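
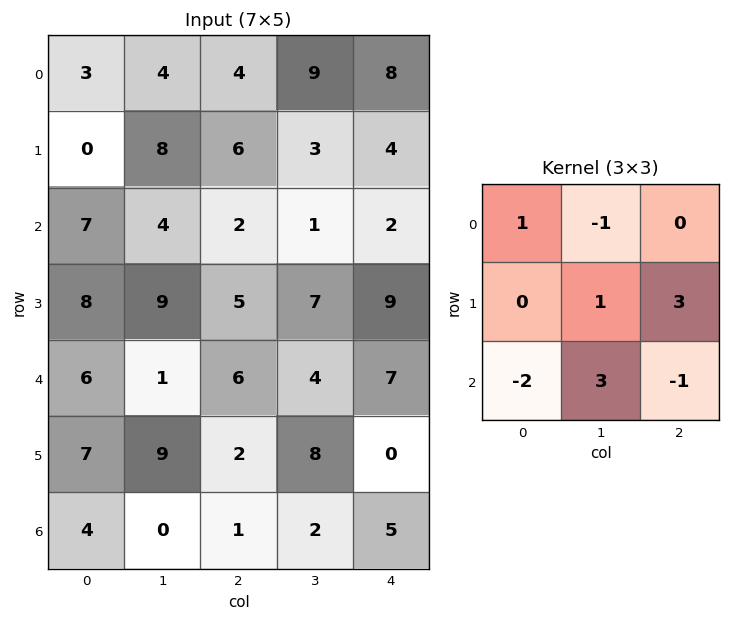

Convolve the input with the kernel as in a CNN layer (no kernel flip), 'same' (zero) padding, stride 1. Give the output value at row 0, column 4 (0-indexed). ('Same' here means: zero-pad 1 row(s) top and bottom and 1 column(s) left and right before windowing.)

14

The receptive field on the zero-padded input at this output position is [0 0 0 / 9 8 0 / 3 4 0]. Elementwise product with the kernel and sum: 0·1 + 0·-1 + 8·1 + 0·3 + 3·-2 + 4·3 + 0·-1.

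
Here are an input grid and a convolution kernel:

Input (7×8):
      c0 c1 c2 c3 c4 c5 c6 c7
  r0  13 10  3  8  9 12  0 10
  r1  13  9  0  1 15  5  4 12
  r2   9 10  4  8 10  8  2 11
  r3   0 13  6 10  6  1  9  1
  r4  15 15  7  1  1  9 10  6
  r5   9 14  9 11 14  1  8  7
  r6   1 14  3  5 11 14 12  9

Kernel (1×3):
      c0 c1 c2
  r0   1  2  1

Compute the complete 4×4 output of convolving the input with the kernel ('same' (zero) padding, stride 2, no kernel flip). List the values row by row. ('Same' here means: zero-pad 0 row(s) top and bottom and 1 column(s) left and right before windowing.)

Output[0,0]: The receptive field on the zero-padded input at this output position is [0 13 10]. Elementwise product with the kernel and sum: 0·1 + 13·2 + 10·1.

36 24 38 22
28 26 36 23
45 30 12 35
16 25 41 47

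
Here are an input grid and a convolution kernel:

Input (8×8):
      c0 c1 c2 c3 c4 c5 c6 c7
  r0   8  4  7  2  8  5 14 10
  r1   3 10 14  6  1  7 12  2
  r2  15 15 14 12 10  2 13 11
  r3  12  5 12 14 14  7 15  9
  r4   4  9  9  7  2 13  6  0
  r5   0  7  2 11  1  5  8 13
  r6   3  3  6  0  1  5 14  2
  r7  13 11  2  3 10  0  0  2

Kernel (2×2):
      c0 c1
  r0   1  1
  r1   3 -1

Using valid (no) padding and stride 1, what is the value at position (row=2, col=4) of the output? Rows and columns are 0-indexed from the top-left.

47

The receptive field on the input at this output position is [10 2 / 14 7]. Elementwise product with the kernel and sum: 10·1 + 2·1 + 14·3 + 7·-1.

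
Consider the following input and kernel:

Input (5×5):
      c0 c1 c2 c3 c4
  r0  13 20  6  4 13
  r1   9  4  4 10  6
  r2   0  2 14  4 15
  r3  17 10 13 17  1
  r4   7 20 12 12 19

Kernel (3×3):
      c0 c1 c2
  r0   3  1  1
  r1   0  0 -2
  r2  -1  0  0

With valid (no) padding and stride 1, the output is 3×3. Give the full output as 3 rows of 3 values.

Output[0,0]: The receptive field on the input at this output position is [13 20 6 / 9 4 4 / 0 2 14]. Elementwise product with the kernel and sum: 13·3 + 20·1 + 6·1 + 4·-2 + 0·-1.

57 48 9
-10 8 -15
-17 -30 47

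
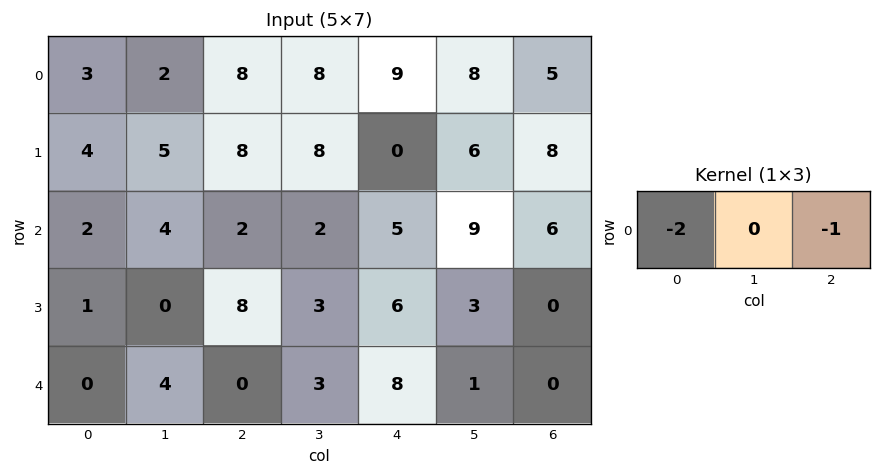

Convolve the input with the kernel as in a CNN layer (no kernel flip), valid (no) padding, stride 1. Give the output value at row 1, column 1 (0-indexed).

-18

The receptive field on the input at this output position is [5 8 8]. Elementwise product with the kernel and sum: 5·-2 + 8·-1.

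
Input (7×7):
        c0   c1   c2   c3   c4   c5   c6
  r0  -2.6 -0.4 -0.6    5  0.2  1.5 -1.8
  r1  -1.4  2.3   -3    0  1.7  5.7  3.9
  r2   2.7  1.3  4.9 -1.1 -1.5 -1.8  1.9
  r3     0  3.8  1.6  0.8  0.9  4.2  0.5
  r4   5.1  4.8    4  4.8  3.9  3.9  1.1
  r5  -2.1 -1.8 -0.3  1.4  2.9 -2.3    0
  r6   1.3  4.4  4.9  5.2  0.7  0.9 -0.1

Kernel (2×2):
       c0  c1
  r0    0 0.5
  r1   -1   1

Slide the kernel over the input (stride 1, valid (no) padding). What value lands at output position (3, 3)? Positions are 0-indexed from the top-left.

The receptive field on the input at this output position is [0.8 0.9 / 4.8 3.9]. Elementwise product with the kernel and sum: 0.9·0.5 + 4.8·-1 + 3.9·1.

-0.45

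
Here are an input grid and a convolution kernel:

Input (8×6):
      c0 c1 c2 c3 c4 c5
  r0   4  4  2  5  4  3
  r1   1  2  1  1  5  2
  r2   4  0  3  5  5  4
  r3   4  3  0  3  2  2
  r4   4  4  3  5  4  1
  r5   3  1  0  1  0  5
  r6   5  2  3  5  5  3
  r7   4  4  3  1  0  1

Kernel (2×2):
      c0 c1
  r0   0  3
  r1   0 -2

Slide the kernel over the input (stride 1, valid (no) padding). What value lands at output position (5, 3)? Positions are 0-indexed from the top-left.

The receptive field on the input at this output position is [1 0 / 5 5]. Elementwise product with the kernel and sum: 0·3 + 5·-2.

-10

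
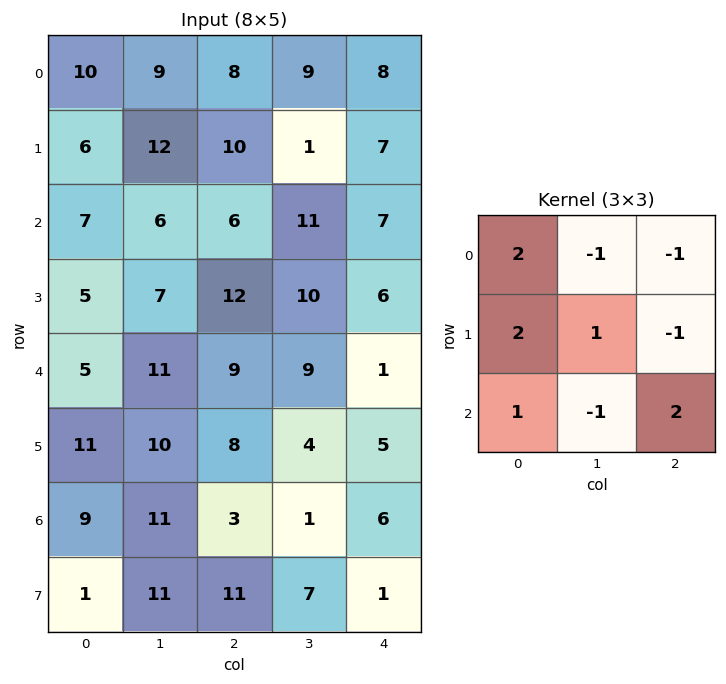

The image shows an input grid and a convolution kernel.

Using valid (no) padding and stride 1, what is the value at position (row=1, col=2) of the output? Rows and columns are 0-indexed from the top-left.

42

The receptive field on the input at this output position is [10 1 7 / 6 11 7 / 12 10 6]. Elementwise product with the kernel and sum: 10·2 + 1·-1 + 7·-1 + 6·2 + 11·1 + 7·-1 + 12·1 + 10·-1 + 6·2.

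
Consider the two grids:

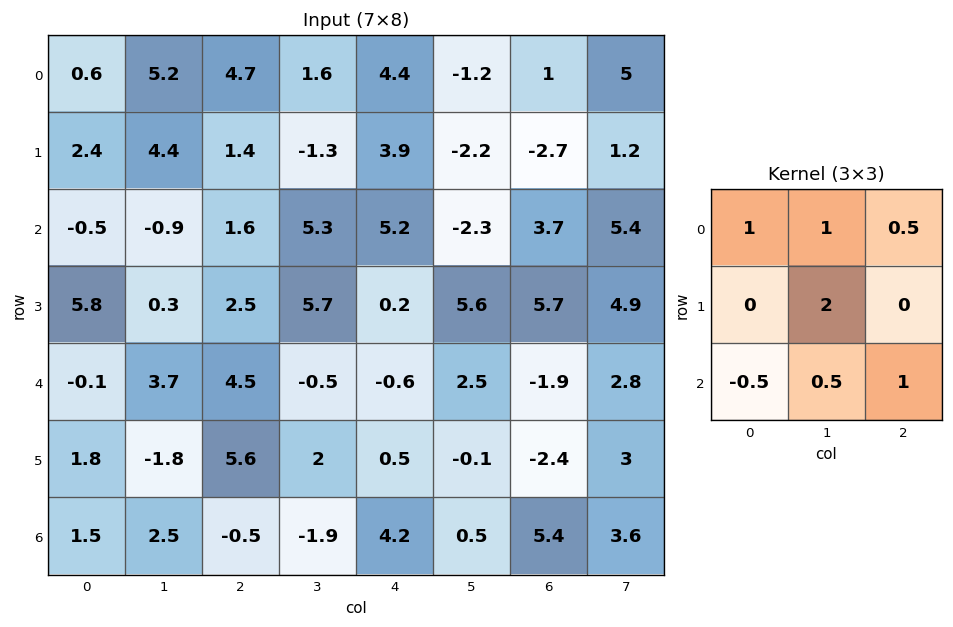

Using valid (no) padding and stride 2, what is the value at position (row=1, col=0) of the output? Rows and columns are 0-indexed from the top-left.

The receptive field on the input at this output position is [-0.5 -0.9 1.6 / 5.8 0.3 2.5 / -0.1 3.7 4.5]. Elementwise product with the kernel and sum: -0.5·1 + -0.9·1 + 1.6·0.5 + 0.3·2 + -0.1·-0.5 + 3.7·0.5 + 4.5·1.

6.4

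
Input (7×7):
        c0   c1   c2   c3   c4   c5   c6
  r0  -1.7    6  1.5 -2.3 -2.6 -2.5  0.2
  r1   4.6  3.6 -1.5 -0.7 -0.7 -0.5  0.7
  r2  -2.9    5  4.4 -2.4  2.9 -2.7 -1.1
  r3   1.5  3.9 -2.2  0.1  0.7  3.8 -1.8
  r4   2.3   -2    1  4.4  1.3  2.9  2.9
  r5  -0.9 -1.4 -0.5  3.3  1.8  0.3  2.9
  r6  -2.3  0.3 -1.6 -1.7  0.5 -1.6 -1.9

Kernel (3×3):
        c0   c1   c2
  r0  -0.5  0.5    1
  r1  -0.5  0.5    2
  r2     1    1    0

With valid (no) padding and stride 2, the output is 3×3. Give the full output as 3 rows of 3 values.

Output[0,0]: The receptive field on the input at this output position is [-1.7 6 1.5 / 4.6 3.6 -1.5 / -2.9 5 4.4]. Elementwise product with the kernel and sum: -1.7·-0.5 + 6·0.5 + 1.5·1 + 4.6·-0.5 + 3.6·0.5 + -1.5·2 + -2.9·1 + 5·1.
Output[0,1]: The receptive field on the input at this output position is [1.5 -2.3 -2.6 / -1.5 -0.7 -0.7 / 4.4 -2.4 2.9]. Elementwise product with the kernel and sum: 1.5·-0.5 + -2.3·0.5 + -2.6·1 + -1.5·-0.5 + -0.7·0.5 + -0.7·2 + 4.4·1 + -2.4·1.

3.95 -3.5 1.95
5.45 7.45 -1.75
-4.4 5.2 7.65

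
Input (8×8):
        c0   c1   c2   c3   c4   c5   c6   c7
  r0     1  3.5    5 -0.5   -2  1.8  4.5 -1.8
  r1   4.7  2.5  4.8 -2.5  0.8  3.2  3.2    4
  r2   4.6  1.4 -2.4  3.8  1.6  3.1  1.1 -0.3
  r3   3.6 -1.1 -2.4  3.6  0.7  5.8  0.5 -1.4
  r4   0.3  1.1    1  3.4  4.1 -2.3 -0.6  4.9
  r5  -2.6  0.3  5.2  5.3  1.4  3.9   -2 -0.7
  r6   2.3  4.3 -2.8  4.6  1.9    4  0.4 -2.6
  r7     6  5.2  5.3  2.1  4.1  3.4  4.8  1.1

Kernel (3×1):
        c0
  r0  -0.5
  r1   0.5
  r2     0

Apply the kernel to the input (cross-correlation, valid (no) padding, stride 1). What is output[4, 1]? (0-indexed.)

-0.4

The receptive field on the input at this output position is [1.1 / 0.3 / 4.3]. Elementwise product with the kernel and sum: 1.1·-0.5 + 0.3·0.5.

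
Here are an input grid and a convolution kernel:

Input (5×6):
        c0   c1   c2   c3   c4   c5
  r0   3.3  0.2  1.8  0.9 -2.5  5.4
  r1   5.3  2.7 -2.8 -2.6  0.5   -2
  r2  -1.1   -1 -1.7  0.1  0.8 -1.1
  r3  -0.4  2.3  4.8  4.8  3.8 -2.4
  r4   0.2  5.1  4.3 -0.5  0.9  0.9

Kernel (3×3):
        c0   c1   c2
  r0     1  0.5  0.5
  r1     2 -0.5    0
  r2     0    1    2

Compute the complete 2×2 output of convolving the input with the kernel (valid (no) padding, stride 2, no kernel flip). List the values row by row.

Output[0,0]: The receptive field on the input at this output position is [3.3 0.2 1.8 / 5.3 2.7 -2.8 / -1.1 -1 -1.7]. Elementwise product with the kernel and sum: 3.3·1 + 0.2·0.5 + 1.8·0.5 + 5.3·2 + 2.7·-0.5 + -1·1 + -1.7·2.

9.15 -1.6
9.3 7.25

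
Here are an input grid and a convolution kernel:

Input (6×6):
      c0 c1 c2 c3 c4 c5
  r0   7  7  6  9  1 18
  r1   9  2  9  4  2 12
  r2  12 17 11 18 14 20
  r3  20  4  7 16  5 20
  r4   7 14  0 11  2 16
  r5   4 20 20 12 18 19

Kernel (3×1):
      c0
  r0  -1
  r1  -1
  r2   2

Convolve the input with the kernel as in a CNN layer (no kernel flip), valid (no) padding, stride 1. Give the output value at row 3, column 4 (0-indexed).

29

The receptive field on the input at this output position is [5 / 2 / 18]. Elementwise product with the kernel and sum: 5·-1 + 2·-1 + 18·2.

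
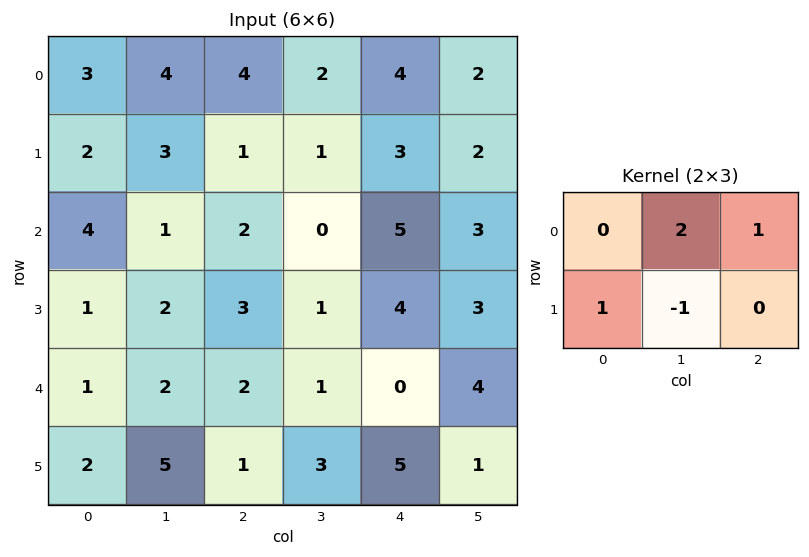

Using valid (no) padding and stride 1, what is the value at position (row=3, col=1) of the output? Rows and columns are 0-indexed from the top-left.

7

The receptive field on the input at this output position is [2 3 1 / 2 2 1]. Elementwise product with the kernel and sum: 3·2 + 1·1 + 2·1 + 2·-1.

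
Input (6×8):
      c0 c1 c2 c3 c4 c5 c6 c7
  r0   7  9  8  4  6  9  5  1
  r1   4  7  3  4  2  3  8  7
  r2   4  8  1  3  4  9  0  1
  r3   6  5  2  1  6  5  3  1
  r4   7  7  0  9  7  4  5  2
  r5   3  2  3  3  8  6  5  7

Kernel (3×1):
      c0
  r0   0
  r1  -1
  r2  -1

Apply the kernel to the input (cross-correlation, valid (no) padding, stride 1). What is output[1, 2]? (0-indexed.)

The receptive field on the input at this output position is [3 / 1 / 2]. Elementwise product with the kernel and sum: 1·-1 + 2·-1.

-3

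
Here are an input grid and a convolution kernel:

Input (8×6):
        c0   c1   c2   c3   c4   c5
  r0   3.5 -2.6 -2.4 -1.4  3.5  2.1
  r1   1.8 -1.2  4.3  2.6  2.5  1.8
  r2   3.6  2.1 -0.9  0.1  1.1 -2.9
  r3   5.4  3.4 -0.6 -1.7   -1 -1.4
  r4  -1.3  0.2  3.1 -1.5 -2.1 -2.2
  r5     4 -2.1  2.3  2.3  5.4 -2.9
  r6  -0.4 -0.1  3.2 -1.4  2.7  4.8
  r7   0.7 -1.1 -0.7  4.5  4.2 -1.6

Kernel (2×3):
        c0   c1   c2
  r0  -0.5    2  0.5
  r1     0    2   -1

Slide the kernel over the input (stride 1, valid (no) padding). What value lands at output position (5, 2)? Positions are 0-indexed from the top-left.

0.65

The receptive field on the input at this output position is [2.3 2.3 5.4 / 3.2 -1.4 2.7]. Elementwise product with the kernel and sum: 2.3·-0.5 + 2.3·2 + 5.4·0.5 + -1.4·2 + 2.7·-1.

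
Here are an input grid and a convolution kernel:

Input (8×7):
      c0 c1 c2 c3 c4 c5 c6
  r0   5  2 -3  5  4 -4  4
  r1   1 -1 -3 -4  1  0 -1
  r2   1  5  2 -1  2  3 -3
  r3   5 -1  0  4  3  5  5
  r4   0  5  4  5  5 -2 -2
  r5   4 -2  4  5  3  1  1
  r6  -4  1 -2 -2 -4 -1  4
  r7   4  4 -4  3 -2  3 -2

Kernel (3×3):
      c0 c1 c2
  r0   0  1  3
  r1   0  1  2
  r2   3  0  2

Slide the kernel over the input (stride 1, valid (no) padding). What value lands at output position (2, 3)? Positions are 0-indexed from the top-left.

35

The receptive field on the input at this output position is [-1 2 3 / 4 3 5 / 5 5 -2]. Elementwise product with the kernel and sum: 2·1 + 3·3 + 3·1 + 5·2 + 5·3 + -2·2.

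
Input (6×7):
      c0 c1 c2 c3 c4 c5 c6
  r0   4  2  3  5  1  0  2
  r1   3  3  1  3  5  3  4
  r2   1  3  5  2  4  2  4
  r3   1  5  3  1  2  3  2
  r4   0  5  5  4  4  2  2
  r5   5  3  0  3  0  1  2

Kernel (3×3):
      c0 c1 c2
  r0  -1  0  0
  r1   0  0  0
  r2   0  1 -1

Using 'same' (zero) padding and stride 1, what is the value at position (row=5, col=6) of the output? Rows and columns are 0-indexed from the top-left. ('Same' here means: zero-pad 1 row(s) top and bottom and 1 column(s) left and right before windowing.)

-2

The receptive field on the zero-padded input at this output position is [2 2 0 / 1 2 0 / 0 0 0]. Elementwise product with the kernel and sum: 2·-1 + 0·1 + 0·-1.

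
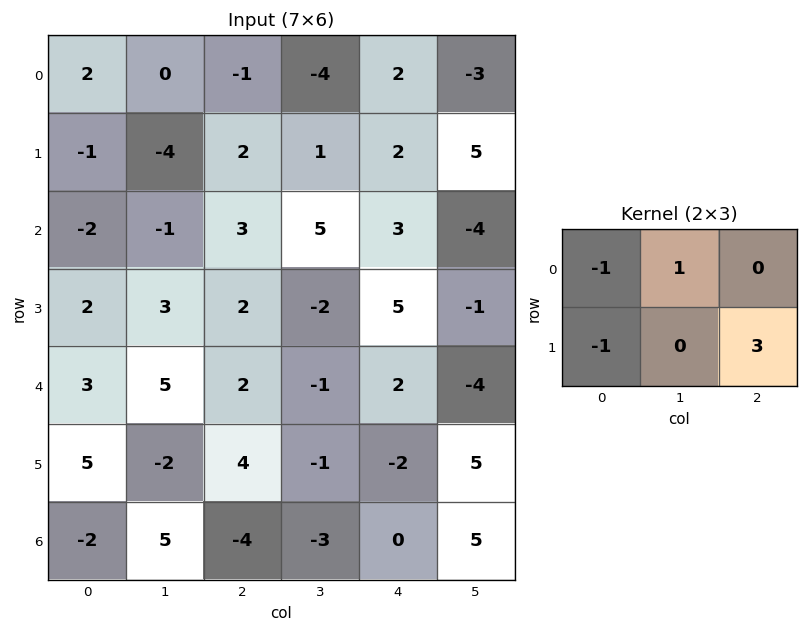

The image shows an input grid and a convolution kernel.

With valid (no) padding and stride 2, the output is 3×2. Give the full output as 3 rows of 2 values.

Output[0,0]: The receptive field on the input at this output position is [2 0 -1 / -1 -4 2]. Elementwise product with the kernel and sum: 2·-1 + 0·1 + -1·-1 + 2·3.

5 1
5 15
9 -13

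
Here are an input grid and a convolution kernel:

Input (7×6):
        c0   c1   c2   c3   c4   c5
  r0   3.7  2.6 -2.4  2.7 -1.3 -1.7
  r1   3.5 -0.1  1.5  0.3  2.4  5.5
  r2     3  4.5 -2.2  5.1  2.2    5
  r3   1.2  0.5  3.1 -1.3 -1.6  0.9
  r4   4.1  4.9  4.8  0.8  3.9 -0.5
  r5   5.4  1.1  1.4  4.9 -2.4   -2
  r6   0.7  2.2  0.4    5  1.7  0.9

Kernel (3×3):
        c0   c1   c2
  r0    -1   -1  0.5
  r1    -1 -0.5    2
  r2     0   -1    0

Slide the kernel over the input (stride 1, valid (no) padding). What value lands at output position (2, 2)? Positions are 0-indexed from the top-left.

-8.25

The receptive field on the input at this output position is [-2.2 5.1 2.2 / 3.1 -1.3 -1.6 / 4.8 0.8 3.9]. Elementwise product with the kernel and sum: -2.2·-1 + 5.1·-1 + 2.2·0.5 + 3.1·-1 + -1.3·-0.5 + -1.6·2 + 0.8·-1.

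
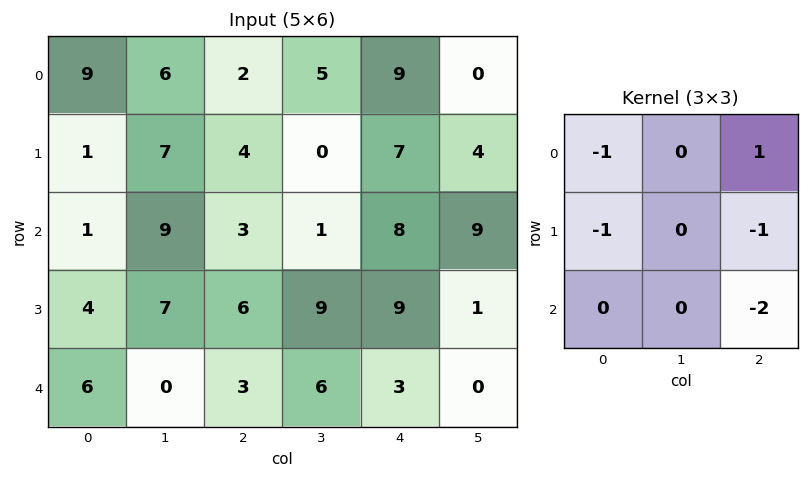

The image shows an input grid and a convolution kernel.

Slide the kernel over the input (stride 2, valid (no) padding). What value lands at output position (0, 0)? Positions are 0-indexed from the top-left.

The receptive field on the input at this output position is [9 6 2 / 1 7 4 / 1 9 3]. Elementwise product with the kernel and sum: 9·-1 + 2·1 + 1·-1 + 4·-1 + 3·-2.

-18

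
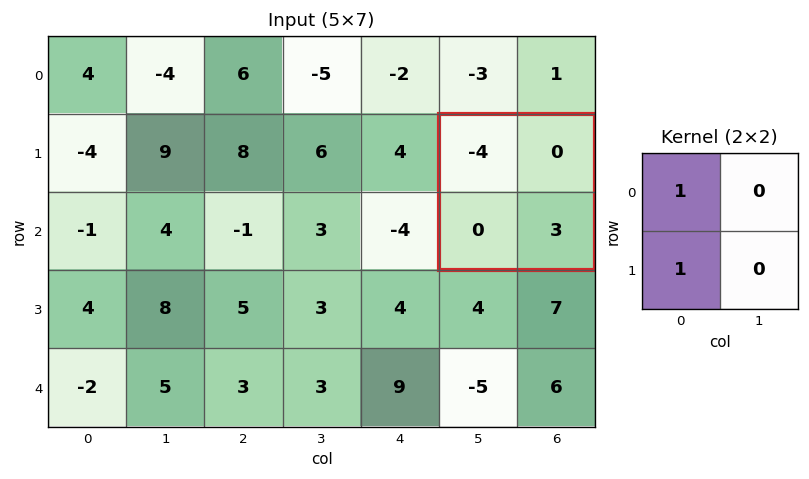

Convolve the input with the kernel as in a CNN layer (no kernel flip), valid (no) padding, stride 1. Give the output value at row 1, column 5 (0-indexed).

-4

The receptive field on the input at this output position is [-4 0 / 0 3]. Elementwise product with the kernel and sum: -4·1 + 0·1.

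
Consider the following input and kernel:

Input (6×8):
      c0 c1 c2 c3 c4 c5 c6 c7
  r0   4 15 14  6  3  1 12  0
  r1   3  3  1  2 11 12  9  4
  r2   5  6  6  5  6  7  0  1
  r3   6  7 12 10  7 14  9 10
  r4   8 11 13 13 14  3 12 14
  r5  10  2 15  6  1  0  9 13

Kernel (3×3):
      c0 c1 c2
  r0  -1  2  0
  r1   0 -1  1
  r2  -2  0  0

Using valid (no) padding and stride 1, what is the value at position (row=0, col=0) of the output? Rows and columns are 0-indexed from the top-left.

14

The receptive field on the input at this output position is [4 15 14 / 3 3 1 / 5 6 6]. Elementwise product with the kernel and sum: 4·-1 + 15·2 + 3·-1 + 1·1 + 5·-2.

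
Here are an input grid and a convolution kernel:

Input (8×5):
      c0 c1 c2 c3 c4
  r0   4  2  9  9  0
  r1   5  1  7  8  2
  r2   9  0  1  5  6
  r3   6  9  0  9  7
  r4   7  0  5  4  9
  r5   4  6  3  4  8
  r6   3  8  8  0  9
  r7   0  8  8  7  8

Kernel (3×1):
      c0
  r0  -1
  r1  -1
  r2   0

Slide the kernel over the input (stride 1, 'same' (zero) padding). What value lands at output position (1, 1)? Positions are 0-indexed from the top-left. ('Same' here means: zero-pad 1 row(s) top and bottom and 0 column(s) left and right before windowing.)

-3

The receptive field on the zero-padded input at this output position is [2 / 1 / 0]. Elementwise product with the kernel and sum: 2·-1 + 1·-1.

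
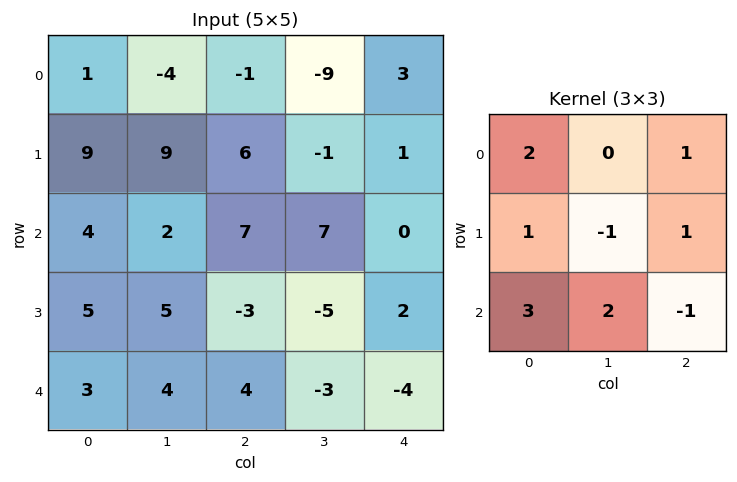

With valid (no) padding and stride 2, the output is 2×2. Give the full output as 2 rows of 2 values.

Output[0,0]: The receptive field on the input at this output position is [1 -4 -1 / 9 9 6 / 4 2 7]. Elementwise product with the kernel and sum: 1·2 + -1·1 + 9·1 + 9·-1 + 6·1 + 4·3 + 2·2 + 7·-1.

16 44
25 28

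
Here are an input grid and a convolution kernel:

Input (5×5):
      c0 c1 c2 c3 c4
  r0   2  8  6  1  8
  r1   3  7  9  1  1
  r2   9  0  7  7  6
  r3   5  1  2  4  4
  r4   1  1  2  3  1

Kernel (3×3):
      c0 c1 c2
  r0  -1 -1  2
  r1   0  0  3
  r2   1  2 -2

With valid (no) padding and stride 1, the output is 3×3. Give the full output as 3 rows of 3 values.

24 -9 21
32 4 12
10 18 16

Output[0,0]: The receptive field on the input at this output position is [2 8 6 / 3 7 9 / 9 0 7]. Elementwise product with the kernel and sum: 2·-1 + 8·-1 + 6·2 + 9·3 + 9·1 + 0·2 + 7·-2.
Output[0,1]: The receptive field on the input at this output position is [8 6 1 / 7 9 1 / 0 7 7]. Elementwise product with the kernel and sum: 8·-1 + 6·-1 + 1·2 + 1·3 + 0·1 + 7·2 + 7·-2.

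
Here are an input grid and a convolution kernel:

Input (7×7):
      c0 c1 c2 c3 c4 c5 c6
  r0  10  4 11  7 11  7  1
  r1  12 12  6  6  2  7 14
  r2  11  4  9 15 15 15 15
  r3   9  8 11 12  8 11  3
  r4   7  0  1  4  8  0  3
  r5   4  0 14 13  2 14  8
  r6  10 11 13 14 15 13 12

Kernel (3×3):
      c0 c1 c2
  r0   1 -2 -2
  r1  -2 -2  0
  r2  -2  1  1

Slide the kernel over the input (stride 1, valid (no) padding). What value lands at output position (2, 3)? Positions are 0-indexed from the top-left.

-85

The receptive field on the input at this output position is [15 15 15 / 12 8 11 / 4 8 0]. Elementwise product with the kernel and sum: 15·1 + 15·-2 + 15·-2 + 12·-2 + 8·-2 + 4·-2 + 8·1 + 0·1.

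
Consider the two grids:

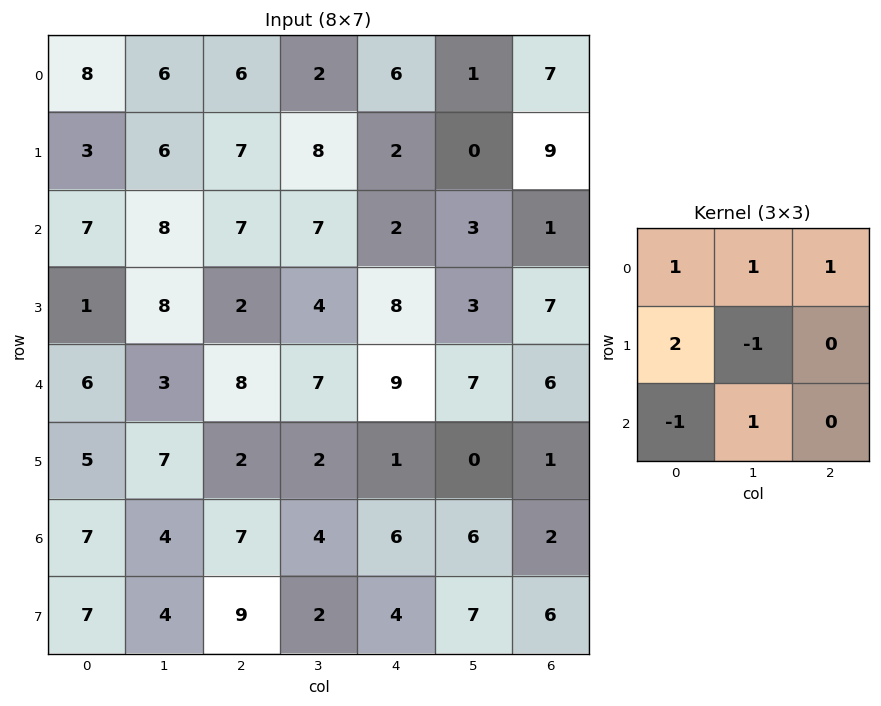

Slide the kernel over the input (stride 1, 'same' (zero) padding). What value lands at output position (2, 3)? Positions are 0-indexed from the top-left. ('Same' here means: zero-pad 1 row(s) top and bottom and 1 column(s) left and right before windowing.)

26

The receptive field on the zero-padded input at this output position is [7 8 2 / 7 7 2 / 2 4 8]. Elementwise product with the kernel and sum: 7·1 + 8·1 + 2·1 + 7·2 + 7·-1 + 2·-1 + 4·1.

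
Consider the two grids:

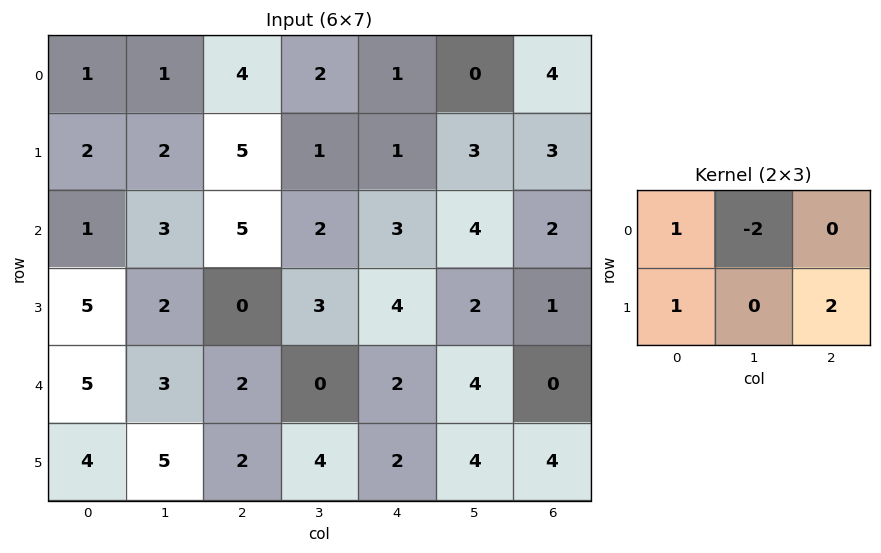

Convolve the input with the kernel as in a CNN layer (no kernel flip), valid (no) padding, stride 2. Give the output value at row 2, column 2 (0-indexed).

4

The receptive field on the input at this output position is [2 4 0 / 2 4 4]. Elementwise product with the kernel and sum: 2·1 + 4·-2 + 2·1 + 4·2.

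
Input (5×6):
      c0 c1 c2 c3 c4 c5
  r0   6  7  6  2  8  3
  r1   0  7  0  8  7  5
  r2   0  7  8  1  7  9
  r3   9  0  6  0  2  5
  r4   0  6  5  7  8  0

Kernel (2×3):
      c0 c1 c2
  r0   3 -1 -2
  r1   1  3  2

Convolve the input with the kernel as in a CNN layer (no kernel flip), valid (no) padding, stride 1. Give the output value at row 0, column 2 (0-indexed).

The receptive field on the input at this output position is [6 2 8 / 0 8 7]. Elementwise product with the kernel and sum: 6·3 + 2·-1 + 8·-2 + 0·1 + 8·3 + 7·2.

38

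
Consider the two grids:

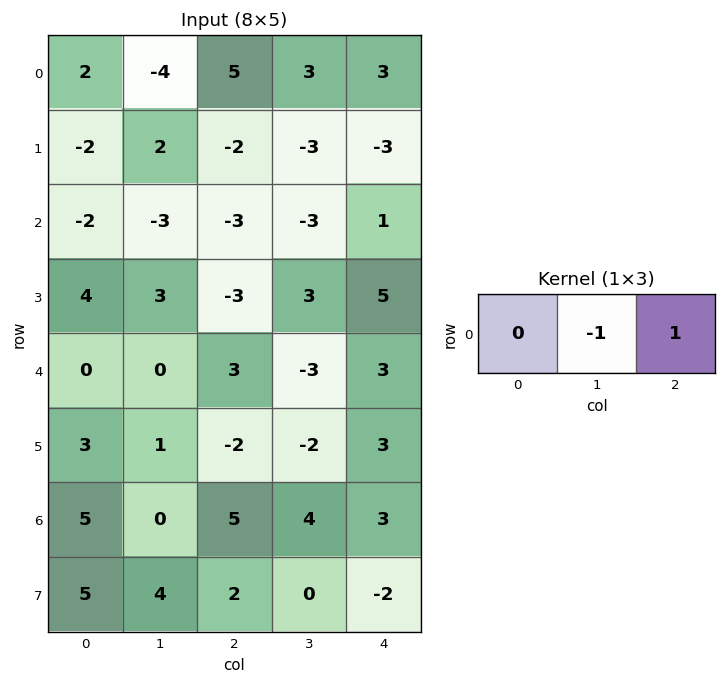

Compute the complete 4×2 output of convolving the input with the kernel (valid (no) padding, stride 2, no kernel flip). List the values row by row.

9 0
0 4
3 6
5 -1

Output[0,0]: The receptive field on the input at this output position is [2 -4 5]. Elementwise product with the kernel and sum: -4·-1 + 5·1.
Output[0,1]: The receptive field on the input at this output position is [5 3 3]. Elementwise product with the kernel and sum: 3·-1 + 3·1.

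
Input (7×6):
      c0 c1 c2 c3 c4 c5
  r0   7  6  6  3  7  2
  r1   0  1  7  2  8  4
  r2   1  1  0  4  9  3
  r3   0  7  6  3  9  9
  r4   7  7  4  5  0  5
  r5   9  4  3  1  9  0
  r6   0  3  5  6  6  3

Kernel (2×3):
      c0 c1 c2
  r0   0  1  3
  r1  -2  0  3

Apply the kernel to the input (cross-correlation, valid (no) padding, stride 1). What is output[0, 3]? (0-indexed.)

The receptive field on the input at this output position is [3 7 2 / 2 8 4]. Elementwise product with the kernel and sum: 7·1 + 2·3 + 2·-2 + 4·3.

21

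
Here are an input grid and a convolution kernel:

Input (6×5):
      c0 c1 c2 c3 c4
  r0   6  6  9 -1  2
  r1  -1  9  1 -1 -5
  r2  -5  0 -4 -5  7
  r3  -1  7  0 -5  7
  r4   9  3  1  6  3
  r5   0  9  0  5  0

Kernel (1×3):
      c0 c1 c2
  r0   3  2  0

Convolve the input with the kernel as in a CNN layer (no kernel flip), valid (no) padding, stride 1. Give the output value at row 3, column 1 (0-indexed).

The receptive field on the input at this output position is [7 0 -5]. Elementwise product with the kernel and sum: 7·3 + 0·2.

21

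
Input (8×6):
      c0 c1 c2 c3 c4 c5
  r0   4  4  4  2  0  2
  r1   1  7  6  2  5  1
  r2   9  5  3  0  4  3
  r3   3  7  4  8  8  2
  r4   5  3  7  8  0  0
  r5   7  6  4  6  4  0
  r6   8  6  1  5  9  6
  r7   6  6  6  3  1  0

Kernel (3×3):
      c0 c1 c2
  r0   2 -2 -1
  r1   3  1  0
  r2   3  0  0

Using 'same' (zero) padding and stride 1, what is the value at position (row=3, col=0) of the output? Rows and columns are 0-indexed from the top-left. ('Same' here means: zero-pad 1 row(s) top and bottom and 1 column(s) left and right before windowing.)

The receptive field on the zero-padded input at this output position is [0 9 5 / 0 3 7 / 0 5 3]. Elementwise product with the kernel and sum: 0·2 + 9·-2 + 5·-1 + 0·3 + 3·1 + 0·3.

-20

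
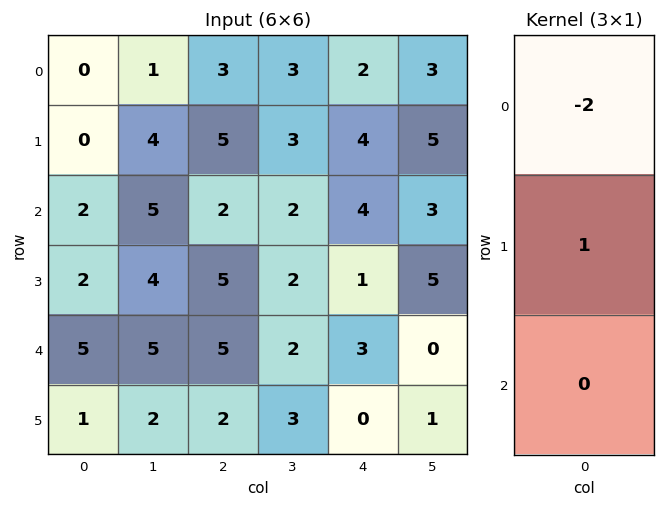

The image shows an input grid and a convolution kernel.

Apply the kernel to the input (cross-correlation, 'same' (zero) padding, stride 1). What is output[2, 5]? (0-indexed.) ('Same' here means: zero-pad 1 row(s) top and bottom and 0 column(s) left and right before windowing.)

The receptive field on the zero-padded input at this output position is [5 / 3 / 5]. Elementwise product with the kernel and sum: 5·-2 + 3·1.

-7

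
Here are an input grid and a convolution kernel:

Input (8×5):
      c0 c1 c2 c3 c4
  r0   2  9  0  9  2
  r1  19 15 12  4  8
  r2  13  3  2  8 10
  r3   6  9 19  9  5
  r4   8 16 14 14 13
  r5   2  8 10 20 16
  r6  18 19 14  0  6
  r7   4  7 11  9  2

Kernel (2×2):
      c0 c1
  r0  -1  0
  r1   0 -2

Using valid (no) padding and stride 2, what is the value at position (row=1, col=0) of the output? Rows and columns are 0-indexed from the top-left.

-31

The receptive field on the input at this output position is [13 3 / 6 9]. Elementwise product with the kernel and sum: 13·-1 + 9·-2.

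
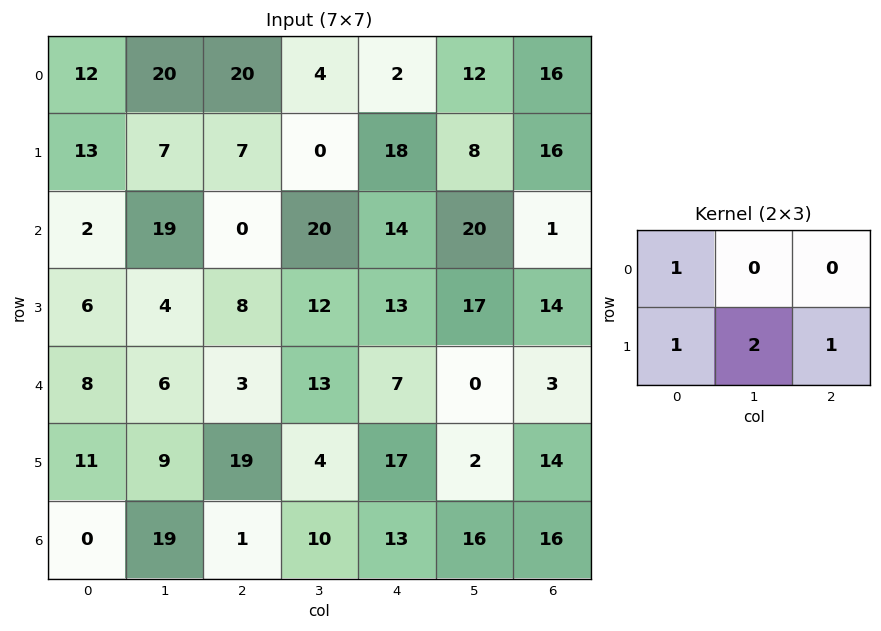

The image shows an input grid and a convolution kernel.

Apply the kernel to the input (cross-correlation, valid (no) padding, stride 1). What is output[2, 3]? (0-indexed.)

75

The receptive field on the input at this output position is [20 14 20 / 12 13 17]. Elementwise product with the kernel and sum: 20·1 + 12·1 + 13·2 + 17·1.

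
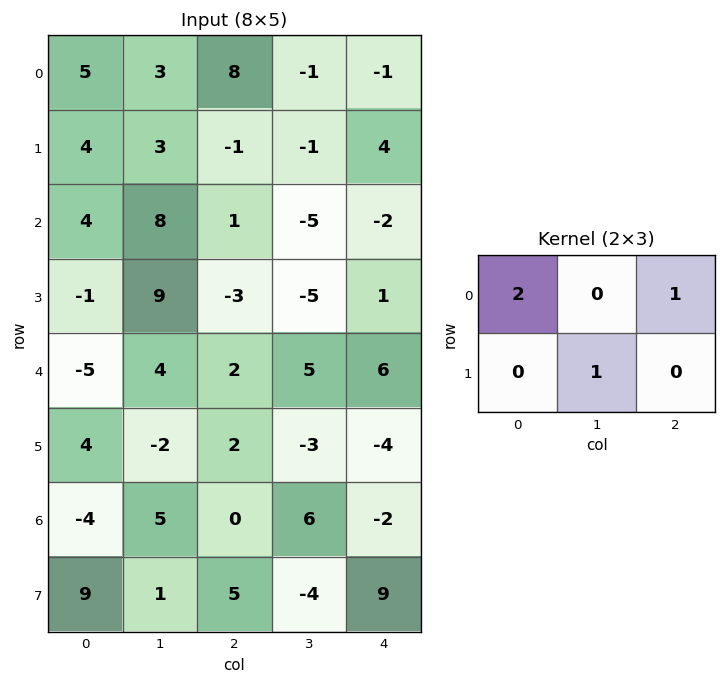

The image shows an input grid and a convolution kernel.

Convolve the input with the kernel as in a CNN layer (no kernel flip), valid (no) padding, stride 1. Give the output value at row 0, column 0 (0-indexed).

21

The receptive field on the input at this output position is [5 3 8 / 4 3 -1]. Elementwise product with the kernel and sum: 5·2 + 8·1 + 3·1.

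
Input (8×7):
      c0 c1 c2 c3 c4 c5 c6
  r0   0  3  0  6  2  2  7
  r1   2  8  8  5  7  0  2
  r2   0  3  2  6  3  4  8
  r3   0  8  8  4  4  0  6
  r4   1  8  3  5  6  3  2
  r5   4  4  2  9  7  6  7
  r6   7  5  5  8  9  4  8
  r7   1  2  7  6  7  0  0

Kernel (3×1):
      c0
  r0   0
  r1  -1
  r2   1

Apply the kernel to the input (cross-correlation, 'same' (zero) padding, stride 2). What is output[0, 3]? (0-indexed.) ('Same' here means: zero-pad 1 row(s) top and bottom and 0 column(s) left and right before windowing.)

The receptive field on the zero-padded input at this output position is [0 / 7 / 2]. Elementwise product with the kernel and sum: 7·-1 + 2·1.

-5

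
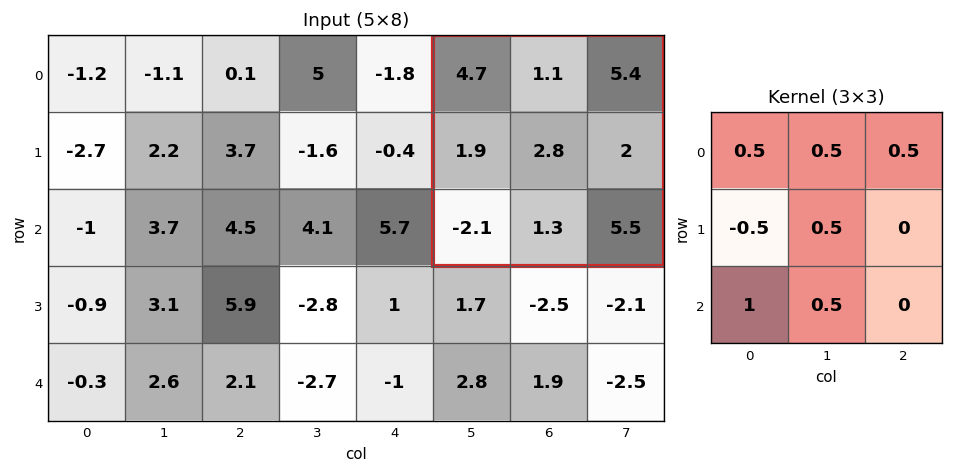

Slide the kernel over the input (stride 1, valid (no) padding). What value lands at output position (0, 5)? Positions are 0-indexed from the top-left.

The receptive field on the input at this output position is [4.7 1.1 5.4 / 1.9 2.8 2 / -2.1 1.3 5.5]. Elementwise product with the kernel and sum: 4.7·0.5 + 1.1·0.5 + 5.4·0.5 + 1.9·-0.5 + 2.8·0.5 + -2.1·1 + 1.3·0.5.

4.6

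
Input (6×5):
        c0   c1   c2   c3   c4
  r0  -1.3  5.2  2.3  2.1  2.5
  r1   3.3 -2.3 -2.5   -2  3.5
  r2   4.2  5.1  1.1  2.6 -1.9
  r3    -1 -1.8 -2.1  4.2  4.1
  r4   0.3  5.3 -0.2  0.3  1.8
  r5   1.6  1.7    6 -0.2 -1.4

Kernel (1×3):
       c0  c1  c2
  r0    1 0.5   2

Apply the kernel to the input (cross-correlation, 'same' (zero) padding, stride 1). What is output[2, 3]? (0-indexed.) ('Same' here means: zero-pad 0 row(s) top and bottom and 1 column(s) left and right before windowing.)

-1.4

The receptive field on the zero-padded input at this output position is [1.1 2.6 -1.9]. Elementwise product with the kernel and sum: 1.1·1 + 2.6·0.5 + -1.9·2.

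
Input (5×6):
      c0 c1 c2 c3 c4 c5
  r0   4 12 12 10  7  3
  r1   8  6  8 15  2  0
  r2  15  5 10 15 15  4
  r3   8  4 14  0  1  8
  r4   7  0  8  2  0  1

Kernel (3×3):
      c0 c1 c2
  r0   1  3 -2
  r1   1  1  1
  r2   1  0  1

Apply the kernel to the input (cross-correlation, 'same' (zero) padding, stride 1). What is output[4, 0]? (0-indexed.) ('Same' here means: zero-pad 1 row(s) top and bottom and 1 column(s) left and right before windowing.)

The receptive field on the zero-padded input at this output position is [0 8 4 / 0 7 0 / 0 0 0]. Elementwise product with the kernel and sum: 0·1 + 8·3 + 4·-2 + 0·1 + 7·1 + 0·1 + 0·1 + 0·1.

23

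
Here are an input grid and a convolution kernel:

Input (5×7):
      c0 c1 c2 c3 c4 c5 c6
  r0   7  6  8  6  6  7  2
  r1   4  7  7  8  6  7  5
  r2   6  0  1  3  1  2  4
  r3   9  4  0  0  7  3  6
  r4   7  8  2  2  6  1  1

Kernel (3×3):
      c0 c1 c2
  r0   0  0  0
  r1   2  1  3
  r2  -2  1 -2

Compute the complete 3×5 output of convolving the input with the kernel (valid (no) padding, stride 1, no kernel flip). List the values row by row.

Output[0,0]: The receptive field on the input at this output position is [7 6 8 / 4 7 7 / 6 0 1]. Elementwise product with the kernel and sum: 4·2 + 7·1 + 7·3 + 6·-2 + 0·1 + 1·-2.

22 40 39 34 26
1 2 -6 14 -7
12 -10 7 16 22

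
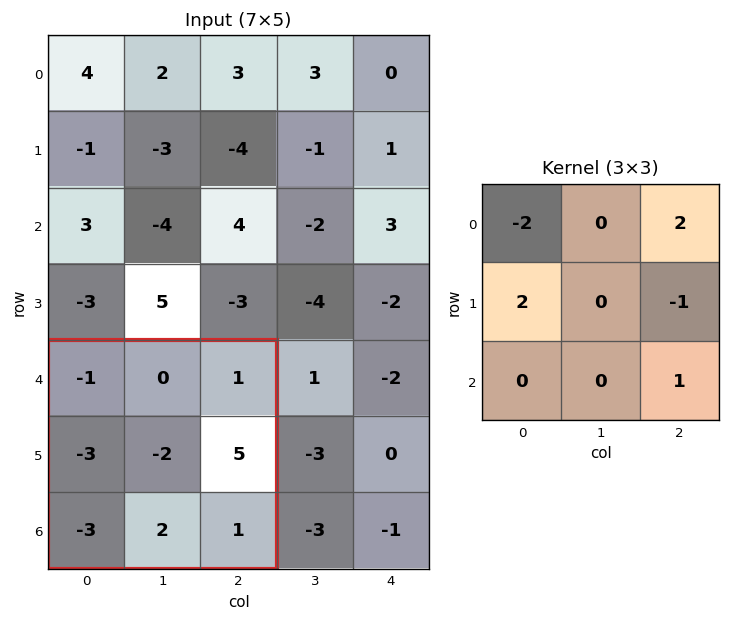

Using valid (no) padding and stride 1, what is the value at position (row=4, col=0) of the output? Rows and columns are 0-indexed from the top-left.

The receptive field on the input at this output position is [-1 0 1 / -3 -2 5 / -3 2 1]. Elementwise product with the kernel and sum: -1·-2 + 1·2 + -3·2 + 5·-1 + 1·1.

-6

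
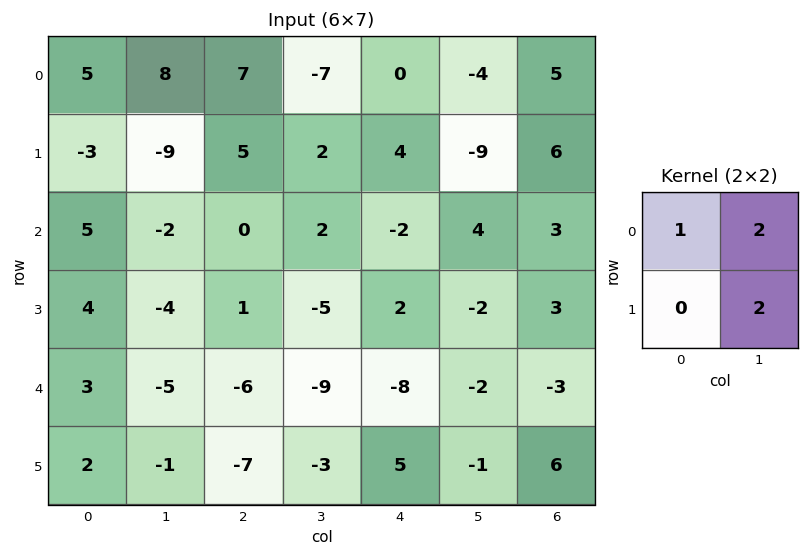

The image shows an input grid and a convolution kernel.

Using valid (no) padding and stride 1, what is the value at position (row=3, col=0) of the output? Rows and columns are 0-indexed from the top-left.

-14

The receptive field on the input at this output position is [4 -4 / 3 -5]. Elementwise product with the kernel and sum: 4·1 + -4·2 + -5·2.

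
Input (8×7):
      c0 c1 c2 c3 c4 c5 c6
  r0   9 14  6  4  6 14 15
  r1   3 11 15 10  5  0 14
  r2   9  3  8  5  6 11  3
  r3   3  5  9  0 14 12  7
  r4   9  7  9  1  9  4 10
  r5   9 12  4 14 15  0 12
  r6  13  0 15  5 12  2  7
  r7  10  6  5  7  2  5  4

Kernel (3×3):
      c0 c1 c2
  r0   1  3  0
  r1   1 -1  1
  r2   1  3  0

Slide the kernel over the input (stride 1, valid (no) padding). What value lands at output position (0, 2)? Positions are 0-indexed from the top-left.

The receptive field on the input at this output position is [6 4 6 / 15 10 5 / 8 5 6]. Elementwise product with the kernel and sum: 6·1 + 4·3 + 15·1 + 10·-1 + 5·1 + 8·1 + 5·3.

51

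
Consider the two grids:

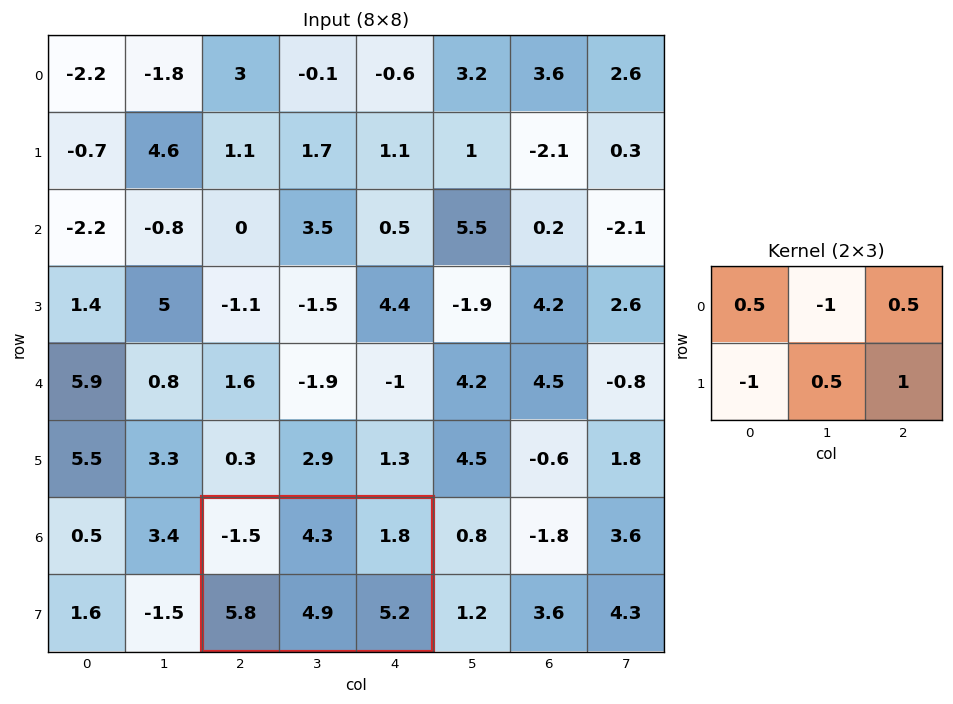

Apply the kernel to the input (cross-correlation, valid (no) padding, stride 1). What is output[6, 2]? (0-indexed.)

-2.3

The receptive field on the input at this output position is [-1.5 4.3 1.8 / 5.8 4.9 5.2]. Elementwise product with the kernel and sum: -1.5·0.5 + 4.3·-1 + 1.8·0.5 + 5.8·-1 + 4.9·0.5 + 5.2·1.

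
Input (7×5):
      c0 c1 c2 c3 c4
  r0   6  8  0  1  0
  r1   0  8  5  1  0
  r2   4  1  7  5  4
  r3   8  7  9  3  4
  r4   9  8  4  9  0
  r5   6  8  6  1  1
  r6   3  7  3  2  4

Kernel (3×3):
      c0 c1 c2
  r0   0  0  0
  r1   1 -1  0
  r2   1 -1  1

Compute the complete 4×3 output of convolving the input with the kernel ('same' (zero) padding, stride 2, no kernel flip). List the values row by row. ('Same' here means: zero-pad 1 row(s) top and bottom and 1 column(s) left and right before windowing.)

Output[0,0]: The receptive field on the zero-padded input at this output position is [0 0 0 / 0 6 8 / 0 0 8]. Elementwise product with the kernel and sum: 0·1 + 6·-1 + 0·1 + 0·-1 + 8·1.
Output[0,1]: The receptive field on the zero-padded input at this output position is [0 0 0 / 8 0 1 / 8 5 1]. Elementwise product with the kernel and sum: 8·1 + 0·-1 + 8·1 + 5·-1 + 1·1.

2 12 2
-5 -5 0
-7 7 9
-3 4 -2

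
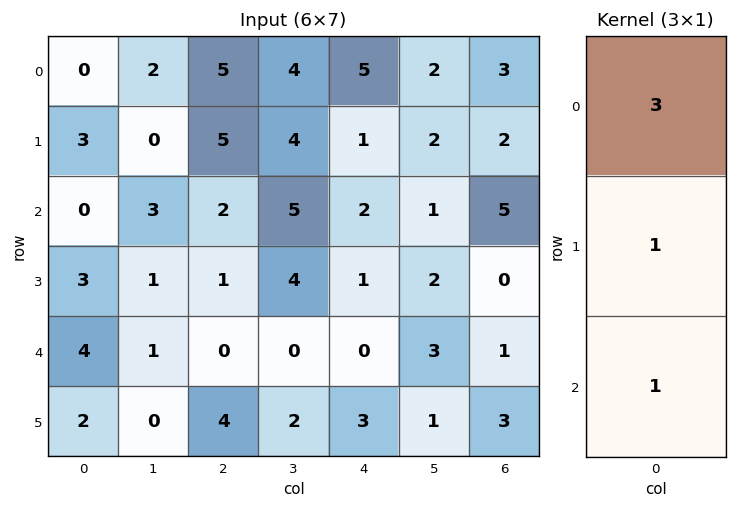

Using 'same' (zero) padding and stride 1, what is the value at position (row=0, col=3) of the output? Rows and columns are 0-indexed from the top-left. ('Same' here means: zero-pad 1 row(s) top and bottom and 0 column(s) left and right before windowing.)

8

The receptive field on the zero-padded input at this output position is [0 / 4 / 4]. Elementwise product with the kernel and sum: 0·3 + 4·1 + 4·1.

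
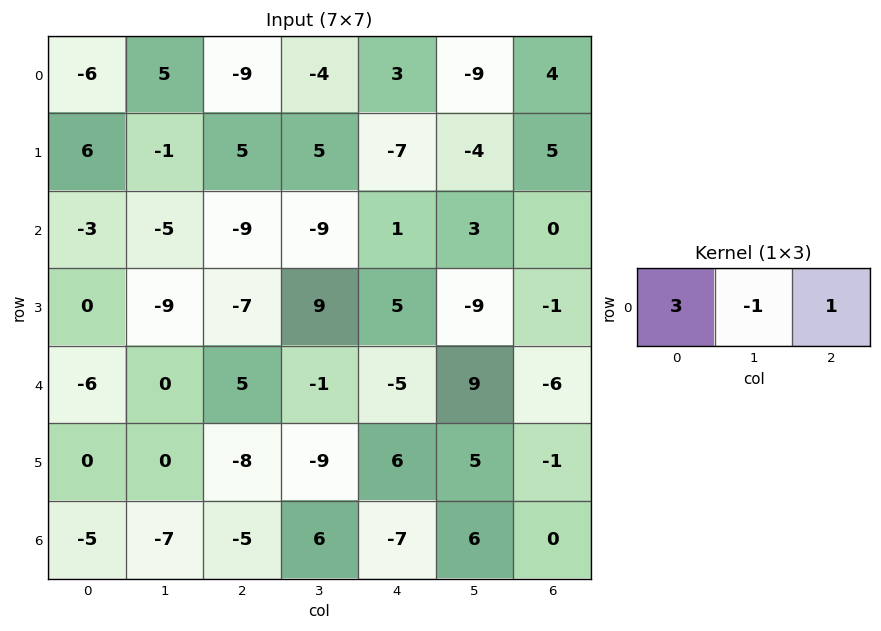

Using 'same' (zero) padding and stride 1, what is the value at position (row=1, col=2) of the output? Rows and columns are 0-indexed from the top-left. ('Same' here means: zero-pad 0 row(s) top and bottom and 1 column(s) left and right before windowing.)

-3

The receptive field on the zero-padded input at this output position is [-1 5 5]. Elementwise product with the kernel and sum: -1·3 + 5·-1 + 5·1.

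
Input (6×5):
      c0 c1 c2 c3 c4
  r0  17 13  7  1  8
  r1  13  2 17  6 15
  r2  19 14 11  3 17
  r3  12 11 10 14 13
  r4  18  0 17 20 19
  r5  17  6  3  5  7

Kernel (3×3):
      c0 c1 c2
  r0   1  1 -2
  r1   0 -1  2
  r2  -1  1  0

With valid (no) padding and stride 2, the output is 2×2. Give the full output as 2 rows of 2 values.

43 8
2 -5

Output[0,0]: The receptive field on the input at this output position is [17 13 7 / 13 2 17 / 19 14 11]. Elementwise product with the kernel and sum: 17·1 + 13·1 + 7·-2 + 2·-1 + 17·2 + 19·-1 + 14·1.
Output[0,1]: The receptive field on the input at this output position is [7 1 8 / 17 6 15 / 11 3 17]. Elementwise product with the kernel and sum: 7·1 + 1·1 + 8·-2 + 6·-1 + 15·2 + 11·-1 + 3·1.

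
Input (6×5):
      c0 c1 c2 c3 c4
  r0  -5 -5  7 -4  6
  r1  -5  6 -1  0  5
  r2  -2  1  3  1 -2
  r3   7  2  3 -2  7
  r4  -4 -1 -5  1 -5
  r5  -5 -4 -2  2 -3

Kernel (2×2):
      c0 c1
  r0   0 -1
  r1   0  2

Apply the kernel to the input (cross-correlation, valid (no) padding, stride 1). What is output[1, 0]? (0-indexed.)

The receptive field on the input at this output position is [-5 6 / -2 1]. Elementwise product with the kernel and sum: 6·-1 + 1·2.

-4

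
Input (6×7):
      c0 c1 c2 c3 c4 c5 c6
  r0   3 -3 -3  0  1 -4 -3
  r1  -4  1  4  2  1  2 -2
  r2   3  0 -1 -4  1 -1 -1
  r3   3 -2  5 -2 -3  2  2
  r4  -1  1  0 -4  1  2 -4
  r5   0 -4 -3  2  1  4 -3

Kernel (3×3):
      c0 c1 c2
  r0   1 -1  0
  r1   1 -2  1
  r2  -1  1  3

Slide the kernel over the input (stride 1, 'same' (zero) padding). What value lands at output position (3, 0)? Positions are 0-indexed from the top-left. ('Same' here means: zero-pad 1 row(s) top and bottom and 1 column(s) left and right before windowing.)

The receptive field on the zero-padded input at this output position is [0 3 0 / 0 3 -2 / 0 -1 1]. Elementwise product with the kernel and sum: 0·1 + 3·-1 + 0·1 + 3·-2 + -2·1 + 0·-1 + -1·1 + 1·3.

-9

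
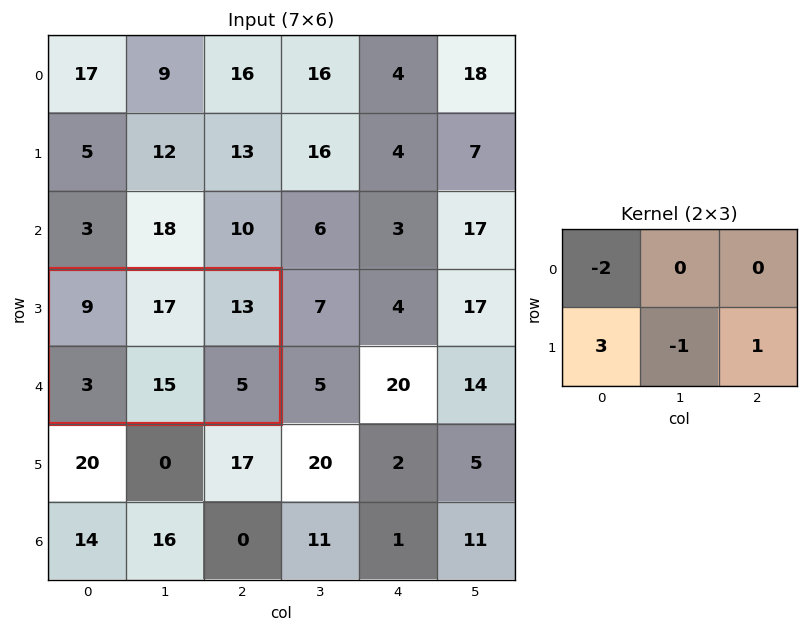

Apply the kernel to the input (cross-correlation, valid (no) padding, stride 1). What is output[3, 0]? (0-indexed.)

-19

The receptive field on the input at this output position is [9 17 13 / 3 15 5]. Elementwise product with the kernel and sum: 9·-2 + 3·3 + 15·-1 + 5·1.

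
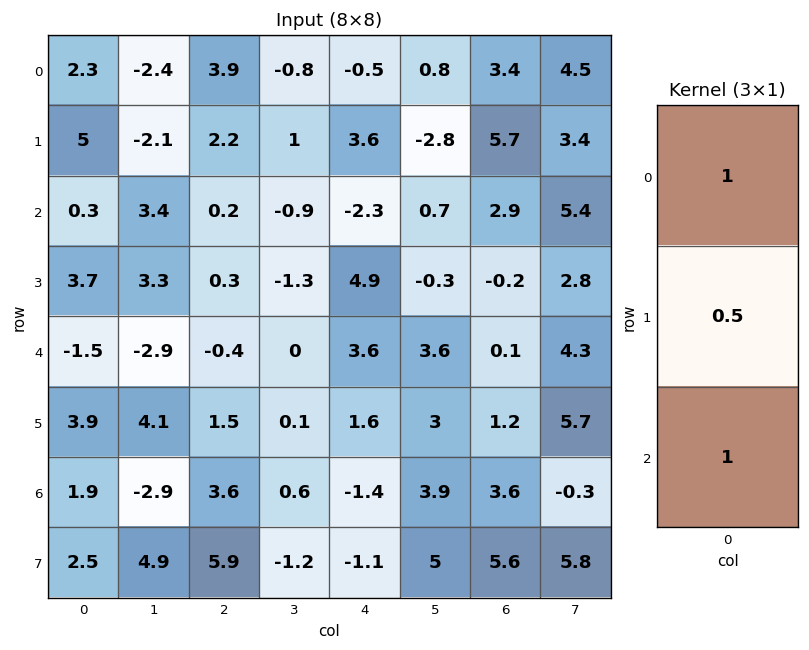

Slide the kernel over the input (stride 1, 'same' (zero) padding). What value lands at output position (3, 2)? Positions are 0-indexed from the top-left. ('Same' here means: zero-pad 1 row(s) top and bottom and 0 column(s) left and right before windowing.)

-0.05

The receptive field on the zero-padded input at this output position is [0.2 / 0.3 / -0.4]. Elementwise product with the kernel and sum: 0.2·1 + 0.3·0.5 + -0.4·1.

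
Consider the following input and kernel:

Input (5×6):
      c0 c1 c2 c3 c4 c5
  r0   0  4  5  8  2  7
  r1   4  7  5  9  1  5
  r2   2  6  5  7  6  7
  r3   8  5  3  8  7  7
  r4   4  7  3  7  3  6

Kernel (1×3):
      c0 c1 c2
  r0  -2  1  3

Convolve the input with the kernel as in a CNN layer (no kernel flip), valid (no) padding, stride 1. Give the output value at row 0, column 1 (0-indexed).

The receptive field on the input at this output position is [4 5 8]. Elementwise product with the kernel and sum: 4·-2 + 5·1 + 8·3.

21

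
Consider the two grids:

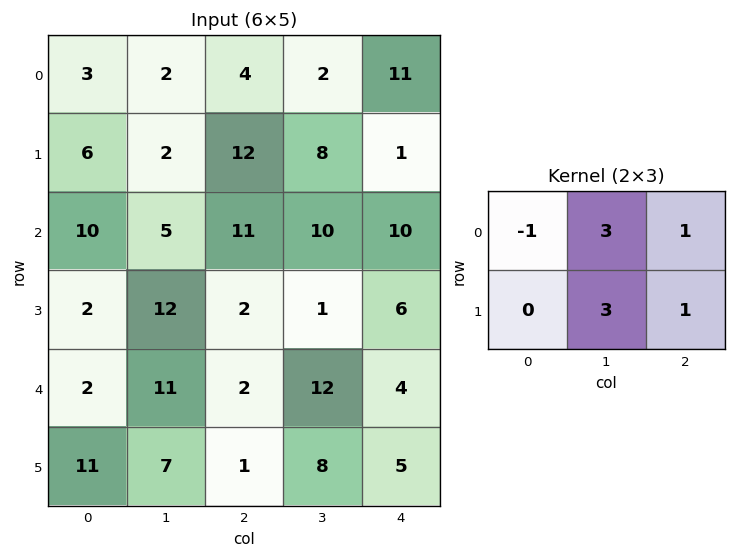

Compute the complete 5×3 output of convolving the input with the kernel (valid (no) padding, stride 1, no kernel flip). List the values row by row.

Output[0,0]: The receptive field on the input at this output position is [3 2 4 / 6 2 12]. Elementwise product with the kernel and sum: 3·-1 + 2·3 + 4·1 + 2·3 + 12·1.

25 56 38
38 85 53
54 45 38
71 13 47
55 18 67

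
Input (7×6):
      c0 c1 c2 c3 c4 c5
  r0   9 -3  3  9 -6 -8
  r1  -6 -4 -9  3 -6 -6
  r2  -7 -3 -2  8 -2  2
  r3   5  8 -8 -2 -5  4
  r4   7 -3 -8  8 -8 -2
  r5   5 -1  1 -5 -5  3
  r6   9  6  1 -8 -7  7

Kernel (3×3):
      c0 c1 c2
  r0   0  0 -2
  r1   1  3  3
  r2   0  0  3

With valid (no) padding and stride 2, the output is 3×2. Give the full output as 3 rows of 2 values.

Output[0,0]: The receptive field on the input at this output position is [9 -3 3 / -6 -4 -9 / -7 -3 -2]. Elementwise product with the kernel and sum: 3·-2 + -6·1 + -4·3 + -9·3 + -2·3.
Output[0,1]: The receptive field on the input at this output position is [3 9 -6 / -9 3 -6 / -2 8 -2]. Elementwise product with the kernel and sum: -6·-2 + -9·1 + 3·3 + -6·3 + -2·3.

-57 -12
-15 -49
24 -34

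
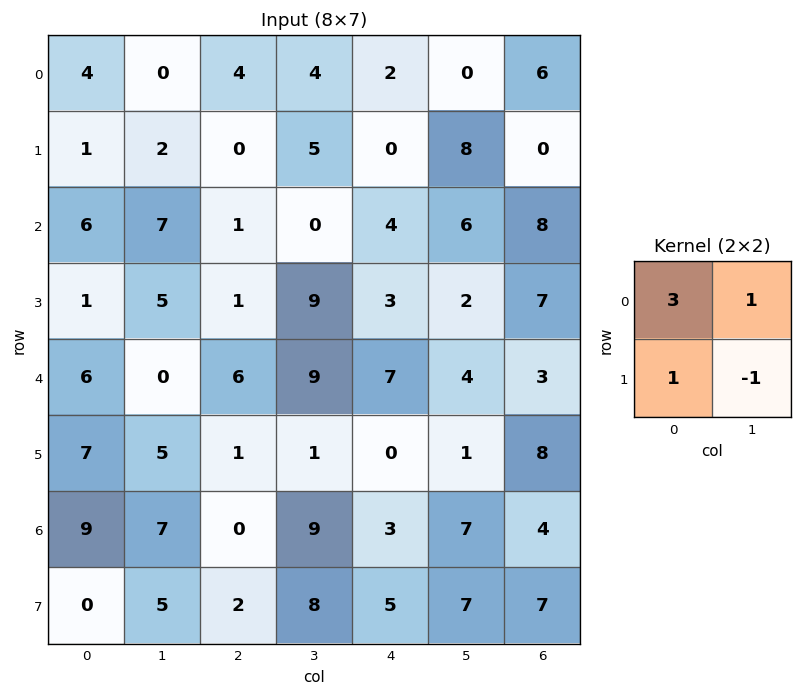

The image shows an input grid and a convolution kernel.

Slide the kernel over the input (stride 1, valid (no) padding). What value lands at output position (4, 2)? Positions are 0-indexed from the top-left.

The receptive field on the input at this output position is [6 9 / 1 1]. Elementwise product with the kernel and sum: 6·3 + 9·1 + 1·1 + 1·-1.

27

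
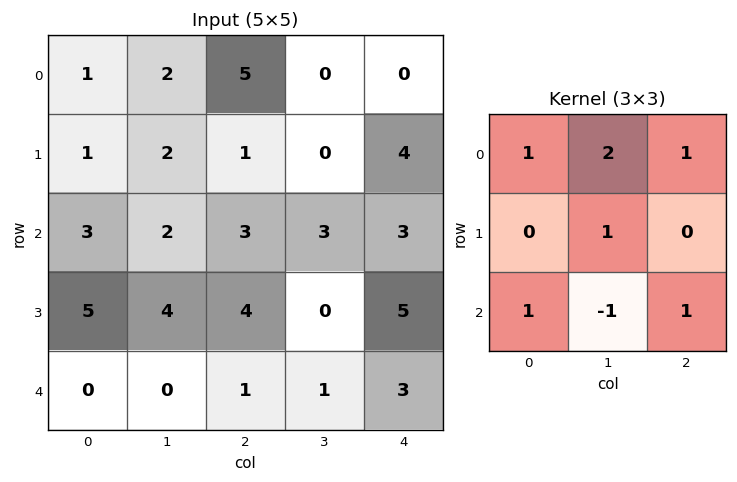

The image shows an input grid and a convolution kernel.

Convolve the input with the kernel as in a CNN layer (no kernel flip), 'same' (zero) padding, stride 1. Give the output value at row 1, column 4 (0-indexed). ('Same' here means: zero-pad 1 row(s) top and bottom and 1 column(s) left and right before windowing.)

The receptive field on the zero-padded input at this output position is [0 0 0 / 0 4 0 / 3 3 0]. Elementwise product with the kernel and sum: 0·1 + 0·2 + 0·1 + 4·1 + 3·1 + 3·-1 + 0·1.

4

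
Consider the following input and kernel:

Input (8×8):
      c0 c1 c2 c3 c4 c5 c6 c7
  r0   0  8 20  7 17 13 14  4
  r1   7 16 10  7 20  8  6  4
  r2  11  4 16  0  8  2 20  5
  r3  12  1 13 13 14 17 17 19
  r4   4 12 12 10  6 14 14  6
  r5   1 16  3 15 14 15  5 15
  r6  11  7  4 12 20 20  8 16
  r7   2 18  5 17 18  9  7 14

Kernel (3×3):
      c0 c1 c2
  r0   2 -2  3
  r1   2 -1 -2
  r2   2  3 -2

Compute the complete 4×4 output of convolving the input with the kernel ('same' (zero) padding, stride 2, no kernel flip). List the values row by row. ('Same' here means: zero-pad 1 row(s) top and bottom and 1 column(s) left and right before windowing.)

-27 30 29 30
49 40 20 37
-78 18 77 74
-9 74 81 76

Output[0,0]: The receptive field on the zero-padded input at this output position is [0 0 0 / 0 0 8 / 0 7 16]. Elementwise product with the kernel and sum: 0·2 + 0·-2 + 0·3 + 0·2 + 0·-1 + 8·-2 + 0·2 + 7·3 + 16·-2.
Output[0,1]: The receptive field on the zero-padded input at this output position is [0 0 0 / 8 20 7 / 16 10 7]. Elementwise product with the kernel and sum: 0·2 + 0·-2 + 0·3 + 8·2 + 20·-1 + 7·-2 + 16·2 + 10·3 + 7·-2.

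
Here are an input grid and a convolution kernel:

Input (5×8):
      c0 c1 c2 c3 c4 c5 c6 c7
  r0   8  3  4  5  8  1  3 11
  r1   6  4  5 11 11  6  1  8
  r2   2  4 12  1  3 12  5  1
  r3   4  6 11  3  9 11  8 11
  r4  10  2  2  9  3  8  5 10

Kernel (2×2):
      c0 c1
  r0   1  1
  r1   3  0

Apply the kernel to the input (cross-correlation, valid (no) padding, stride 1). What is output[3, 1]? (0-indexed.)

23

The receptive field on the input at this output position is [6 11 / 2 2]. Elementwise product with the kernel and sum: 6·1 + 11·1 + 2·3.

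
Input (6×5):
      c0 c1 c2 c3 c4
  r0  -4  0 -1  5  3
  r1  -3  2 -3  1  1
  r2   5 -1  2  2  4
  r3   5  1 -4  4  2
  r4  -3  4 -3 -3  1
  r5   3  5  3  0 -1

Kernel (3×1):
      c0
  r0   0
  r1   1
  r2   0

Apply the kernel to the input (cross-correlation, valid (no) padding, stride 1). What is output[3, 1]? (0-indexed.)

The receptive field on the input at this output position is [1 / 4 / 5]. Elementwise product with the kernel and sum: 4·1.

4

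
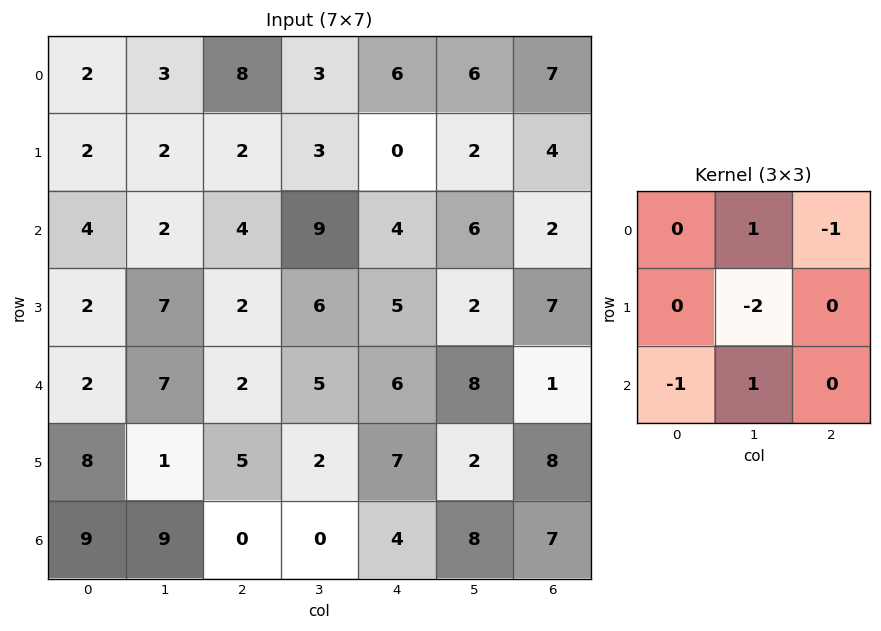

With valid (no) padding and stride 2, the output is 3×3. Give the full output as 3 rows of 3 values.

Output[0,0]: The receptive field on the input at this output position is [2 3 8 / 2 2 2 / 4 2 4]. Elementwise product with the kernel and sum: 3·1 + 8·-1 + 2·-2 + 4·-1 + 2·1.
Output[0,1]: The receptive field on the input at this output position is [8 3 6 / 2 3 0 / 4 9 4]. Elementwise product with the kernel and sum: 3·1 + 6·-1 + 3·-2 + 4·-1 + 9·1.

-11 -4 -3
-11 -4 2
3 -5 7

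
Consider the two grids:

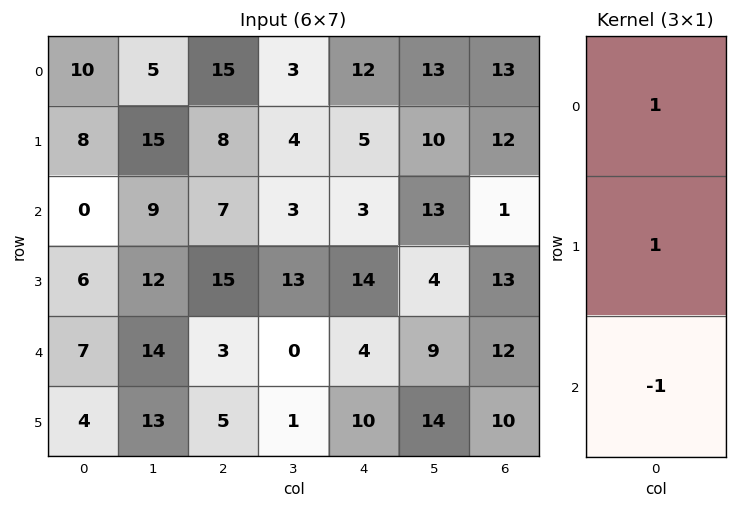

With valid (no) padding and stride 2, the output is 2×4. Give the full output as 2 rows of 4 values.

Output[0,0]: The receptive field on the input at this output position is [10 / 8 / 0]. Elementwise product with the kernel and sum: 10·1 + 8·1 + 0·-1.
Output[0,1]: The receptive field on the input at this output position is [15 / 8 / 7]. Elementwise product with the kernel and sum: 15·1 + 8·1 + 7·-1.

18 16 14 24
-1 19 13 2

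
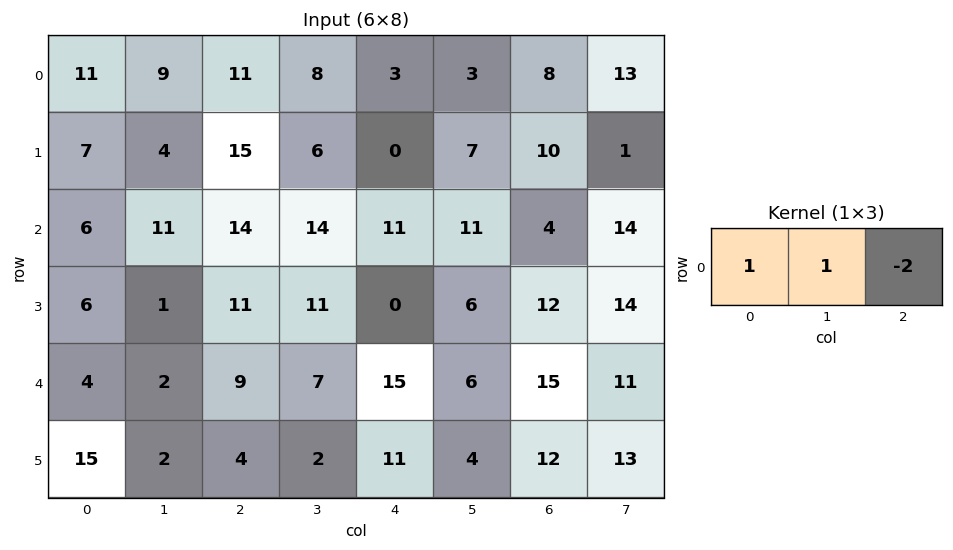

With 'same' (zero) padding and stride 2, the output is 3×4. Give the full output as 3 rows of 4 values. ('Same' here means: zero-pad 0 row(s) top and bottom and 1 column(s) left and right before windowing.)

-7 4 5 -15
-16 -3 3 -13
0 -3 10 -1

Output[0,0]: The receptive field on the zero-padded input at this output position is [0 11 9]. Elementwise product with the kernel and sum: 0·1 + 11·1 + 9·-2.
Output[0,1]: The receptive field on the zero-padded input at this output position is [9 11 8]. Elementwise product with the kernel and sum: 9·1 + 11·1 + 8·-2.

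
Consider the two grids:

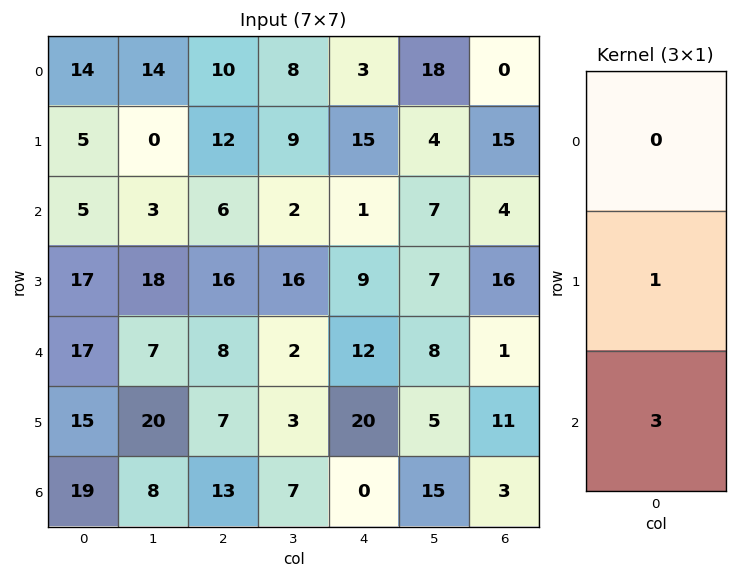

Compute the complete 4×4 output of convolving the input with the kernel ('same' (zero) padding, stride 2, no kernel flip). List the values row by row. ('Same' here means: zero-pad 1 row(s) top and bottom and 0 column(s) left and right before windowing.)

29 46 48 45
56 54 28 52
62 29 72 34
19 13 0 3

Output[0,0]: The receptive field on the zero-padded input at this output position is [0 / 14 / 5]. Elementwise product with the kernel and sum: 14·1 + 5·3.
Output[0,1]: The receptive field on the zero-padded input at this output position is [0 / 10 / 12]. Elementwise product with the kernel and sum: 10·1 + 12·3.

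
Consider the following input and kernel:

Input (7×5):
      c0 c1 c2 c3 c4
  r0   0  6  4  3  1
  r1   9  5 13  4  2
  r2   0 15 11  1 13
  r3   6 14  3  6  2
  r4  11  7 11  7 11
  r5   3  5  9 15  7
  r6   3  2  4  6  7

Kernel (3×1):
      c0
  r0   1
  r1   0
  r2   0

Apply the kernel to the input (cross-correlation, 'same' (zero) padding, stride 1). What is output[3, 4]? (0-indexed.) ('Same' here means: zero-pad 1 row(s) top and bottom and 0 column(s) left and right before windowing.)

The receptive field on the zero-padded input at this output position is [13 / 2 / 11]. Elementwise product with the kernel and sum: 13·1.

13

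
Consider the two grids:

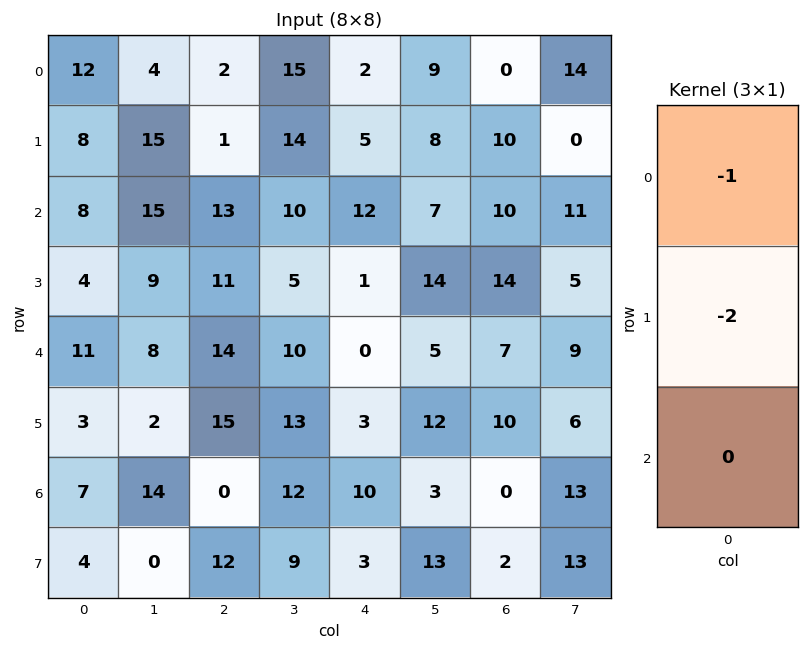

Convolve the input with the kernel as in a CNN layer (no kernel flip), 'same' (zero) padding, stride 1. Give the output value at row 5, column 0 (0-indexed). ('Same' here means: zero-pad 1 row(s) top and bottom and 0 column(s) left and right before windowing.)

-17

The receptive field on the zero-padded input at this output position is [11 / 3 / 7]. Elementwise product with the kernel and sum: 11·-1 + 3·-2.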